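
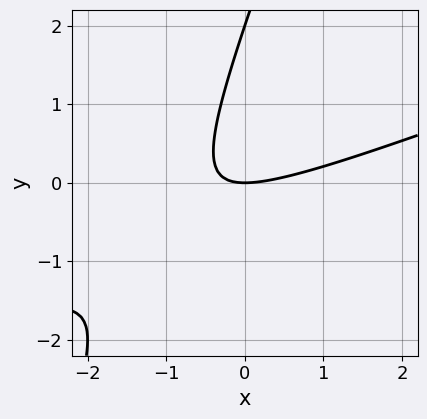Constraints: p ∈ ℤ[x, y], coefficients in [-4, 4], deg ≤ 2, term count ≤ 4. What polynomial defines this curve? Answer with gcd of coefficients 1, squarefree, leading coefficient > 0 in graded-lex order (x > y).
x^2 - 3*x*y + y^2 - 2*y

(a) Degree: the shape is more complex than any degree-1 curve, so deg p = 2.
(b) From the visible intercepts: it crosses the x-axis at the gridline x = 0; the y-axis gridline crossings are at y ∈ {0, 2}.
(c) Fitting integer coefficients to these (and the overall shape) gives p.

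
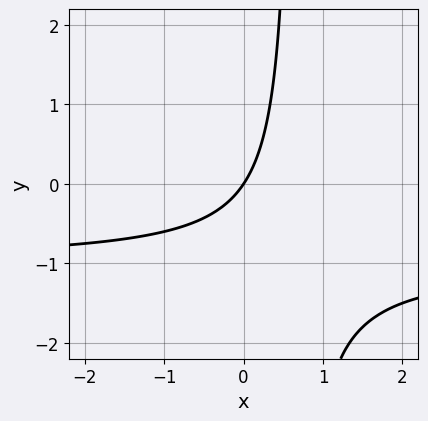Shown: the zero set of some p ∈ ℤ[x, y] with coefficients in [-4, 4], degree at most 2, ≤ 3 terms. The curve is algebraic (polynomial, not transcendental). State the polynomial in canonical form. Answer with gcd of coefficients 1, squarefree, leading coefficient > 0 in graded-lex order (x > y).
The degree is 2 — the shape is more complex than any degree-1 curve.
Reading off the gridlines: one x-axis crossing is at x = 0; it meets the y-axis at y = 0 (among the integer gridlines).
Solving for integer coefficients yields p as stated.

3*x*y + 3*x - 2*y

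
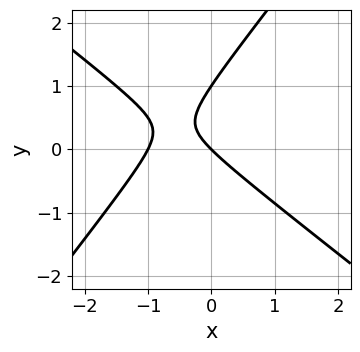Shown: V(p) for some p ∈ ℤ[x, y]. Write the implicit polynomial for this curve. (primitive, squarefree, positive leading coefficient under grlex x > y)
2*x^2 + x*y - 2*y^2 + 2*x + 2*y

(a) The degree is 2 — no degree-1 curve has this shape.
(b) From the visible intercepts: among the integer gridlines, it crosses the y-axis at y ∈ {0, 1}; the x-axis gridline crossings are at x ∈ {-1, 0}.
(c) These observations pin down the coefficients.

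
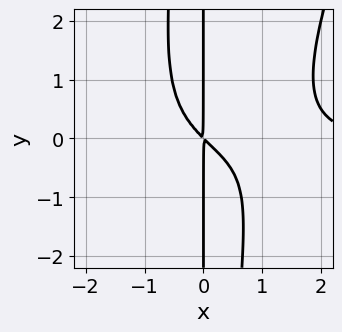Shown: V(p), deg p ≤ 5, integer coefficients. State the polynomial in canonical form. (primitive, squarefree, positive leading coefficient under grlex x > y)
2*x^3*y - x^2*y^2 + x^3 - 3*x^2 - 3*x*y

(a) The degree is 4 — a generic line meets the curve in up to 4 points.
(b) Observable constraints: every point of the y-axis in the box is on the curve.
(c) Fitting integer coefficients to these (and the overall shape) gives p.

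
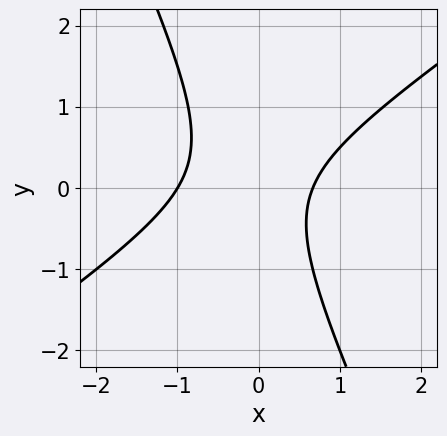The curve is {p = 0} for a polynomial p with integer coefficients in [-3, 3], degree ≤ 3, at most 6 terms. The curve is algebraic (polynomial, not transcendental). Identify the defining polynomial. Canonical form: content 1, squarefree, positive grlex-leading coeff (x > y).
(a) deg p = 2. A generic line meets the curve in up to 2 points.
(b) From the axis intercepts and sections: no y-intercept at any integer in the box; it crosses the x-axis at the gridline x = -1.
(c) Solving for integer coefficients yields p as stated.

3*x^2 - 3*x*y - 2*y^2 + x - 2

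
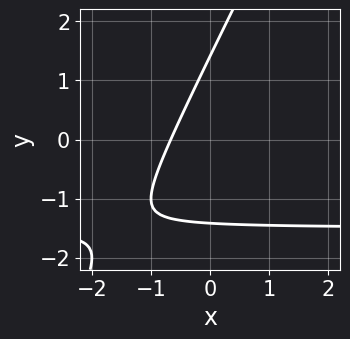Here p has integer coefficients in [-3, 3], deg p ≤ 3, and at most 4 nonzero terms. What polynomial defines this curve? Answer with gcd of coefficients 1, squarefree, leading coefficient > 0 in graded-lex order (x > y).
(a) The degree is 2 — no degree-1 curve has this shape.
(b) Putting this together gives p.

2*x*y - y^2 + 3*x + 2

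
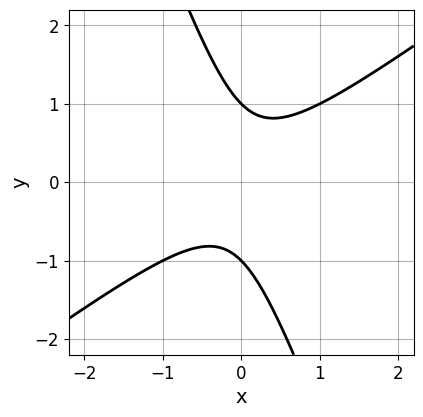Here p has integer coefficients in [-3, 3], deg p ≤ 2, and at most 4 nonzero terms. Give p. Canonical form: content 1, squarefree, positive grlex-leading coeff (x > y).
2*x^2 - 2*x*y - y^2 + 1

deg p = 2. The shape is more complex than any degree-1 curve.
Against the integer gridlines: the curve avoids every integer x-axis point in the box; the y-axis gridline crossings are at y ∈ {-1, 1}.
These observations pin down the coefficients.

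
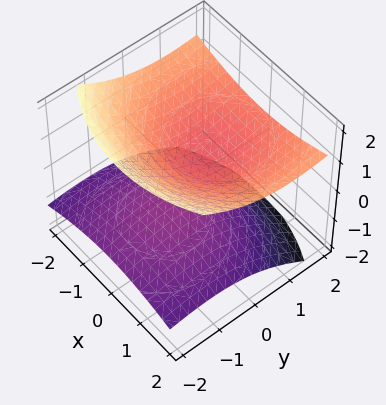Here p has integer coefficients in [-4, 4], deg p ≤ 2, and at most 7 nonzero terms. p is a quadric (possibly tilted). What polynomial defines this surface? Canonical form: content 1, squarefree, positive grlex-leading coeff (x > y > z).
There are 2 components. They look like related sheets of one shape, so recover p as a whole.
Degree: no degree-1 surface has this shape, so deg p = 2.
Checking where it meets the axes: the surface avoids every integer x-axis point in the box; it misses every integer gridline on the y-axis.
Putting this together gives p.

x^2 + y^2 - 2*y*z - 3*z^2 + 1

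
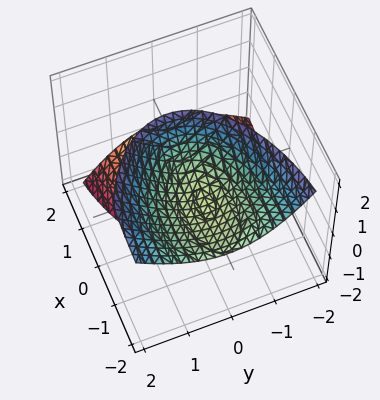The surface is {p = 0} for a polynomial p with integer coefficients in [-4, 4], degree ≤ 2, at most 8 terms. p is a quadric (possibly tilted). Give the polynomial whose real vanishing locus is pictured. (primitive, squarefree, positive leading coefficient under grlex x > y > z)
x^2 + 3*x*z + 3*y^2 - y*z - z^2 + 1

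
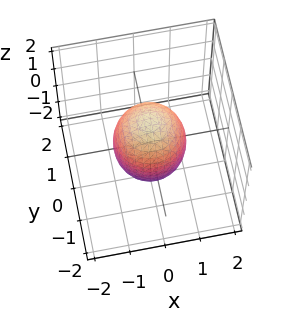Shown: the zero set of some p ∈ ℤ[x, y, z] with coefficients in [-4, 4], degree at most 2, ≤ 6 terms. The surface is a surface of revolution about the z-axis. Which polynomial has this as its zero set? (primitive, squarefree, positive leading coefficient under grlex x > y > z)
First, degree: the shape is more complex than any degree-1 surface, so deg p = 2.
Next, symmetries: rotational symmetry about the z-axis ⇒ p depends on x, y only through x² + y².
Next, reading off the gridlines: among the integer gridlines, it crosses the y-axis at y ∈ {-1, 1}; a circular section at z = 1 has radius between 0 and 1; the x-axis gridline crossings are at x ∈ {-1, 1}.
Finally, solving for integer coefficients yields p as stated.

2*x^2 + 2*y^2 + z^2 - 2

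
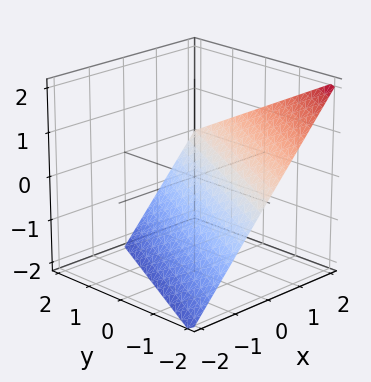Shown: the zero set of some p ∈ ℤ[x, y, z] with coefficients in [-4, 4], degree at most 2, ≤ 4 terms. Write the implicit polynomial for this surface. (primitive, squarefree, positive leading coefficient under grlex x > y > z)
deg p = 1. The surface is flat (a plane).
Observable constraints: it crosses the z-axis at the gridline z = -1; it meets the x-axis at x = 1 (among the integer gridlines); it crosses the y-axis at the gridline y = -2.
These observations pin down the coefficients.

2*x - y - 2*z - 2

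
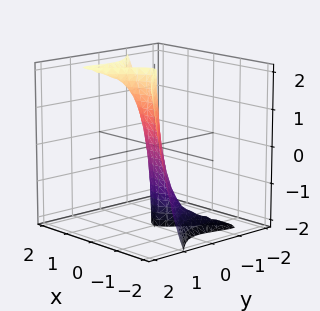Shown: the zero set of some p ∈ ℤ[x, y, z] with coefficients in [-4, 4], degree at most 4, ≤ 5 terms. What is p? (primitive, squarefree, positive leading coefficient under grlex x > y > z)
3*x^3 - 2*x^2*z - 3*x*y^2 + 2*y^3 + 2*y

(a) The degree is 3 — a generic line meets the surface in up to 3 points.
(b) From the visible intercepts: one x-axis crossing is at x = 0; the visible z-axis segment lies entirely on the surface; it crosses the y-axis at the gridline y = 0.
(c) The integer polynomial consistent with all of this is the stated p.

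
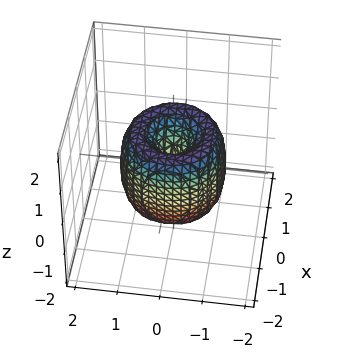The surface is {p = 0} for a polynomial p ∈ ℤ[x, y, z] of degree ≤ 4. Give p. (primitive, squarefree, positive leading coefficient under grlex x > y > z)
2*x^4 + 4*x^2*y^2 + 2*y^4 - 3*x^2 - 3*y^2 + z^2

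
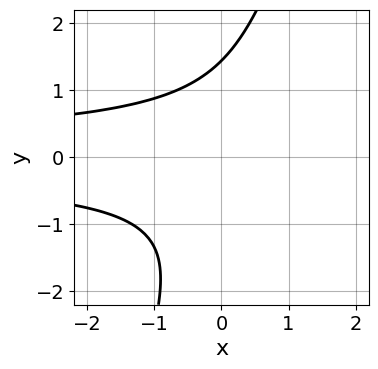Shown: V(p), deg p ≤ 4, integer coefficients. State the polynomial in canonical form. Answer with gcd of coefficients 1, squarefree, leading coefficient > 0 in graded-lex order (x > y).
3*x*y^2 - y^3 + 3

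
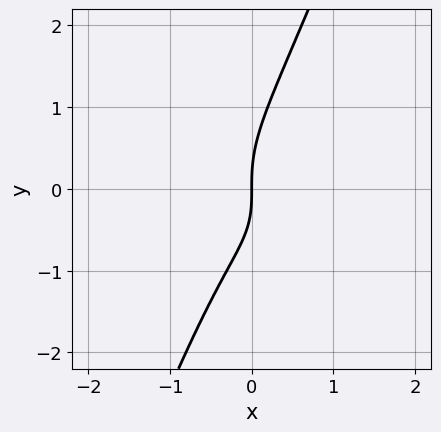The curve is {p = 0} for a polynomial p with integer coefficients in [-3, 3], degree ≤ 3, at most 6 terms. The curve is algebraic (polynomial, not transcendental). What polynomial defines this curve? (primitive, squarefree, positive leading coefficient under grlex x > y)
3*x^3 + 2*x*y^2 - y^3 + x*y + 2*x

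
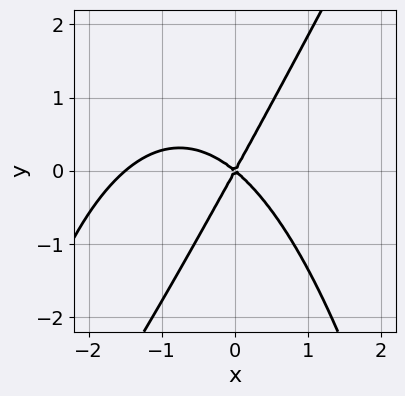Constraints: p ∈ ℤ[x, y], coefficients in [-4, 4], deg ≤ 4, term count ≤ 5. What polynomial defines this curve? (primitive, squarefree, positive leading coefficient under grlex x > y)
2*x^3 - x^2*y + 3*x^2 + 2*x*y - 2*y^2

First, degree: no degree-2 curve has this shape, so deg p = 3.
Next, observable constraints: it meets the x-axis at x = 0 (among the integer gridlines); one y-axis crossing is at y = 0.
Finally, solving for integer coefficients yields p as stated.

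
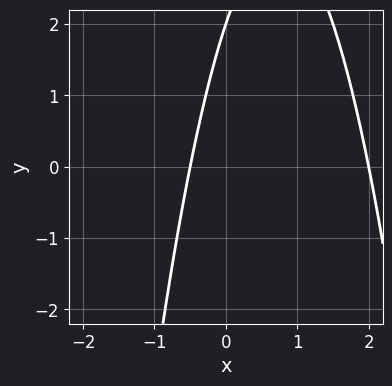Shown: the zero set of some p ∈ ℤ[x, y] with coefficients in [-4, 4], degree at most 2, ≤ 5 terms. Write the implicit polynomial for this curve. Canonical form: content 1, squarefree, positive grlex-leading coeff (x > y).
2*x^2 - 3*x + y - 2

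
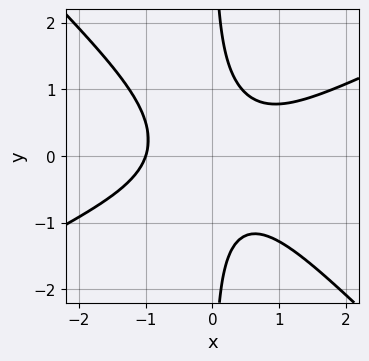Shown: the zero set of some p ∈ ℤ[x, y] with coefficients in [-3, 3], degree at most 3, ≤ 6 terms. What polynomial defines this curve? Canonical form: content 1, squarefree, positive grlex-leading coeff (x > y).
x^3 - x^2*y - 2*x*y^2 + 1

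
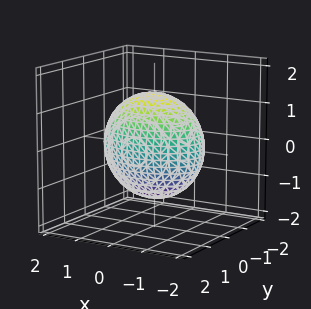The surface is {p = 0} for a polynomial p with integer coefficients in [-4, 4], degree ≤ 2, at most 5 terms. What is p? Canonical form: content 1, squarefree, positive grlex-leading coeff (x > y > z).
1. deg p = 2. Bounded and convex; a quadric.
2. Symmetries: the y ↦ −y reflection is a symmetry, so y appears only in even powers; the z ↦ −z reflection is a symmetry, so z appears only in even powers; it's symmetric under x → −x, forcing even powers of x.
3. Reading off the gridlines: among the integer gridlines, it crosses the y-axis at y ∈ {-1, 1}.
4. These observations pin down the coefficients.

x^2 + 2*y^2 + z^2 - 2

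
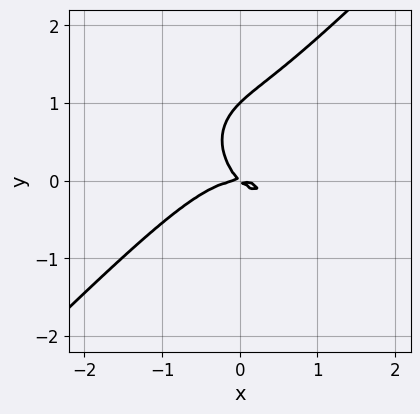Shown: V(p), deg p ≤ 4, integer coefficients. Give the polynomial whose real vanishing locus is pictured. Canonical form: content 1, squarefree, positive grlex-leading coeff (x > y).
x^3 - y^3 + x*y + y^2

(a) Degree: a generic line meets the curve in up to 3 points, so deg p = 3.
(b) Against the integer gridlines: among the integer gridlines, it crosses the y-axis at y ∈ {0, 1}; it meets the x-axis at x = 0 (among the integer gridlines).
(c) Assembling these constraints gives the stated polynomial.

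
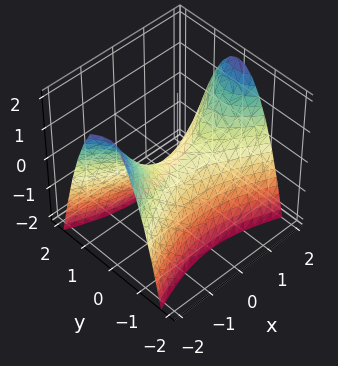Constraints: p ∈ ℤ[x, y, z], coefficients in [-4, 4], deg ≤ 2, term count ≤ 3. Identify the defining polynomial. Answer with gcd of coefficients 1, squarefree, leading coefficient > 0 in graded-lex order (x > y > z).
x^2 - 3*y^2 - 2*z

deg p = 2.
Symmetries: it's symmetric under y → −y, forcing even powers of y; the x ↦ −x reflection is a symmetry, so x appears only in even powers.
Checking where it meets the axes: it meets the y-axis at y = 0 (among the integer gridlines); it meets the z-axis at z = 0 (among the integer gridlines).
Assembling these constraints gives the stated polynomial.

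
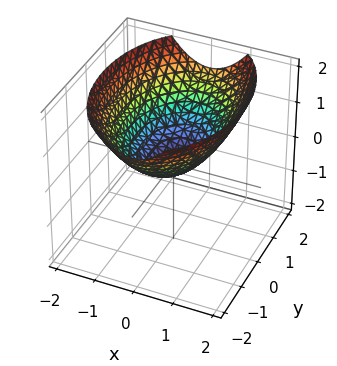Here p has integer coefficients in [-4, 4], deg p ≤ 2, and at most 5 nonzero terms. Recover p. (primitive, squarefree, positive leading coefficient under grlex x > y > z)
(a) The degree is 2 — a single bowl opening along one axis; a quadric.
(b) Symmetries: the x ↦ −x reflection is a symmetry, so x appears only in even powers; it's symmetric under y → −y, forcing even powers of y.
(c) From the visible intercepts: it crosses the x-axis at the gridline x = 0; one z-axis crossing is at z = 0; one y-axis crossing is at y = 0.
(d) Putting this together gives p.

2*x^2 + y^2 - 3*z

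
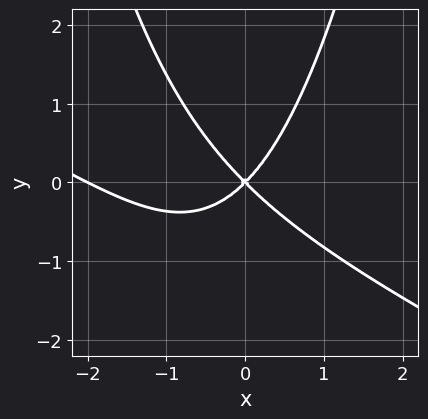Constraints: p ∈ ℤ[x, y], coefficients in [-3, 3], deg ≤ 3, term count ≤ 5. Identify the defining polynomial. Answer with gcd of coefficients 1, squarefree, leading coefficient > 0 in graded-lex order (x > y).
x^3 + 2*x^2*y + 2*x^2 - 2*y^2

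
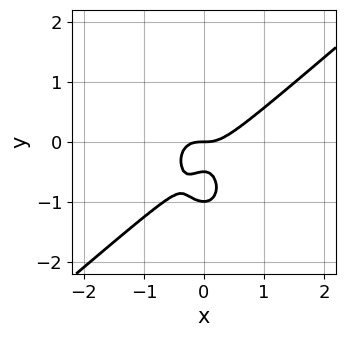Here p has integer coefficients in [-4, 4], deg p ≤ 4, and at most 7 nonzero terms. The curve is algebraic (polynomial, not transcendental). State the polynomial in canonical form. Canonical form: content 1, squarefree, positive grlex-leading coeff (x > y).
1. deg p = 3. The shape is more complex than any degree-2 curve.
2. Against the integer gridlines: it meets the x-axis at x = 0 (among the integer gridlines); the y-axis gridline crossings are at y ∈ {-1, 0}.
3. Matching integer coefficients to the picture gives p.

3*x^3 - 2*x^2*y - 2*y^3 - 3*y^2 - y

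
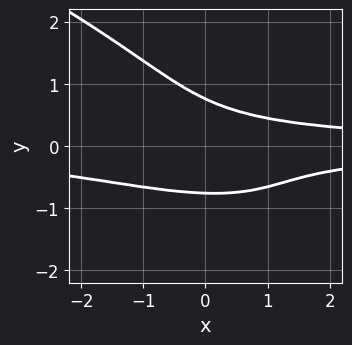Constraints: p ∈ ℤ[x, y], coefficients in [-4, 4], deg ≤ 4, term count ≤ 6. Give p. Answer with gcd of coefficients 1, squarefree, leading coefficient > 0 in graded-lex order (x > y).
First, degree: no degree-3 curve has this shape, so deg p = 4.
Next, from the visible intercepts: it misses every integer gridline on the x-axis.
Finally, assembling these constraints gives the stated polynomial.

x^2*y^2 + 3*x*y^3 + 3*y^4 + 2*x*y^2 - 1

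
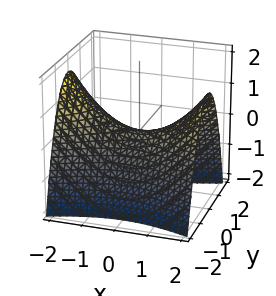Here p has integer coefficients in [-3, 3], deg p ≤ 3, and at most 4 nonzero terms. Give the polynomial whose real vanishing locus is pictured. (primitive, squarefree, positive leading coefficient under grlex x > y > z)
x^2 - 3*y^2 - 3*z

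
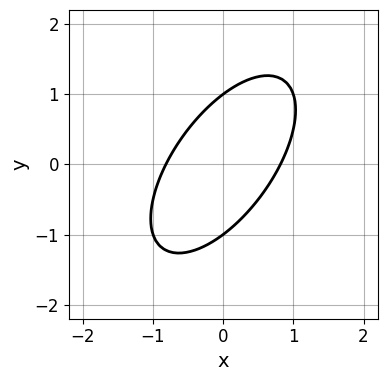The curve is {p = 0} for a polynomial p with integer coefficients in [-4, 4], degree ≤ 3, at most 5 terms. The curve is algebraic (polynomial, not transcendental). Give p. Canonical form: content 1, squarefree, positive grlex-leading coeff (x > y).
(a) Degree: no degree-1 curve has this shape, so deg p = 2.
(b) Against the integer gridlines: the y-axis gridline crossings are at y ∈ {-1, 1}.
(c) The integer polynomial consistent with all of this is the stated p.

3*x^2 - 3*x*y + 2*y^2 - 2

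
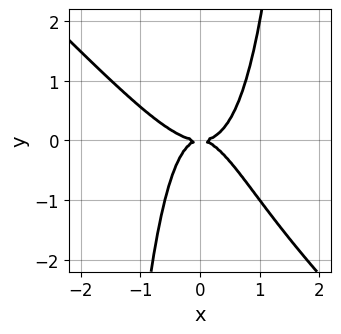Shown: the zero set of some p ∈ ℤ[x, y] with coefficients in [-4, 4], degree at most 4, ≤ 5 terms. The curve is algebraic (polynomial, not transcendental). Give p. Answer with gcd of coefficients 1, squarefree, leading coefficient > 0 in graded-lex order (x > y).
First, the degree is 4 — the shape is more complex than any degree-3 curve.
Next, observable constraints: one y-axis crossing is at y = 0; one x-axis crossing is at x = 0.
Finally, matching integer coefficients to the picture gives p.

2*x^4 + 2*x^3*y - x^2*y - y^2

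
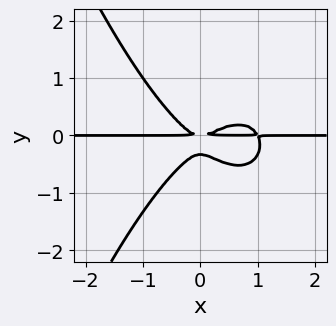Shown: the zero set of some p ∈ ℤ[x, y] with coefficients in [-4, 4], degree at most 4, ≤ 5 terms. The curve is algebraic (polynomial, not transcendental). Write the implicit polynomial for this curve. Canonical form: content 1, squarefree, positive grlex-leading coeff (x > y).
(a) deg p = 4. A generic line meets the curve in up to 4 points.
(b) Reading off the gridlines: the visible x-axis segment lies entirely on the curve.
(c) Putting this together gives p.

2*x^3*y - 2*x^2*y + 3*y^3 + y^2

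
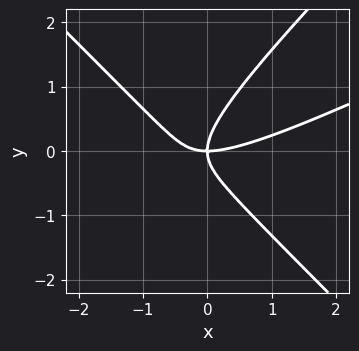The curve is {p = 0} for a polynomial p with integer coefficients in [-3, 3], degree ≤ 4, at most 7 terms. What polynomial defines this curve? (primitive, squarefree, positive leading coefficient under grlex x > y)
First, deg p = 3. The shape is more complex than any degree-2 curve.
Next, reading off the gridlines: one x-axis crossing is at x = 0; it crosses the y-axis at the gridline y = 0.
Finally, assembling these constraints gives the stated polynomial.

x^3 - 2*x^2*y - x*y^2 + 2*y^3 - 2*x*y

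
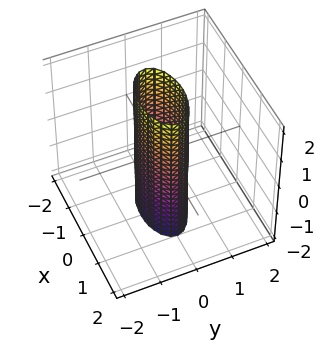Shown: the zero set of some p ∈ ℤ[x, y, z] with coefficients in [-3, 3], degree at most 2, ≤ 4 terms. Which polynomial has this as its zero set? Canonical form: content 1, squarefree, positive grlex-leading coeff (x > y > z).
(a) deg p = 2.
(b) Symmetries: mirror symmetry y ↦ −y ⇒ only even powers of y; the z ↦ −z reflection is a symmetry, so z appears only in even powers; mirror symmetry x ↦ −x ⇒ only even powers of x.
(c) Against the integer gridlines: the x-axis gridline crossings are at x ∈ {-1, 1}; no z-intercept at any integer in the box.
(d) Together with the visible shape, these determine p as stated.

x^2 + 3*y^2 - 1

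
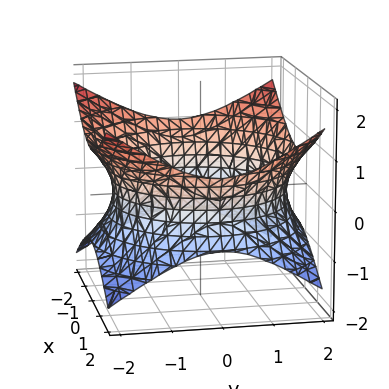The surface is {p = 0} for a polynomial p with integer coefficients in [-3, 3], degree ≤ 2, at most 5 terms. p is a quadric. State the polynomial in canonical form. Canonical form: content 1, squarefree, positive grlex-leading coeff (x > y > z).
x^2 + y^2 - 2*z^2 - 3

First, deg p = 2. An hourglass — one-sheet hyperboloid; a quadric.
Next, symmetries: rotational symmetry about the z-axis ⇒ p depends on x, y only through x² + y²; the z ↦ −z reflection is a symmetry, so z appears only in even powers.
Then, reading off the gridlines: it misses every integer gridline on the z-axis; a circular section at z = 0 has radius between 1 and 2.
Finally, matching integer coefficients to the picture gives p.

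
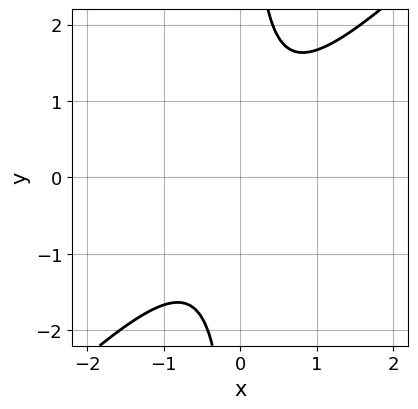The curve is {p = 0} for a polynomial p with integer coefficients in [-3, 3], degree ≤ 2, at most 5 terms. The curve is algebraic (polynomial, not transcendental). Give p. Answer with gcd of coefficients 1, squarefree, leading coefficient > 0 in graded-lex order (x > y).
1. deg p = 2. A generic line meets the curve in up to 2 points.
2. Against the integer gridlines: the curve avoids every integer y-axis point in the box; it misses every integer gridline on the x-axis.
3. Matching integer coefficients to the picture gives p.

3*x^2 - 3*x*y + 2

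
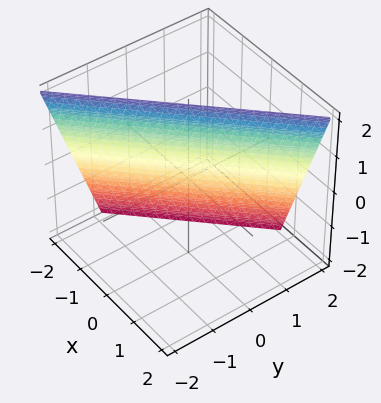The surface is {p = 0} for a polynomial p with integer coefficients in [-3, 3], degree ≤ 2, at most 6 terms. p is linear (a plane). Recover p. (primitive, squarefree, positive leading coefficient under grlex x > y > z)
3*x - 3*y - z + 2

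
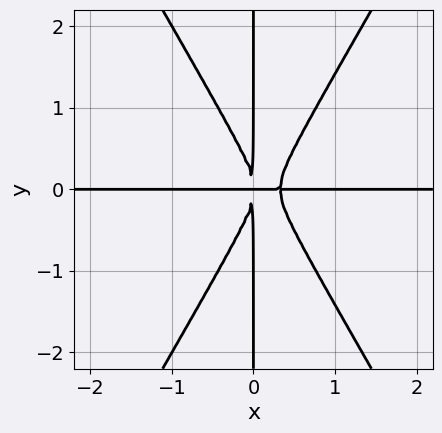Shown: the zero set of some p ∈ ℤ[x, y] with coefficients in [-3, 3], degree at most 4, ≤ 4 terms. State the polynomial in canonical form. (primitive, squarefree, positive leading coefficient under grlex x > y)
(a) Degree: the shape is more complex than any degree-3 curve, so deg p = 4.
(b) From the axis intercepts and sections: every point of the y-axis in the box is on the curve; the visible x-axis segment lies entirely on the curve.
(c) These observations pin down the coefficients.

3*x^3*y - x*y^3 - x^2*y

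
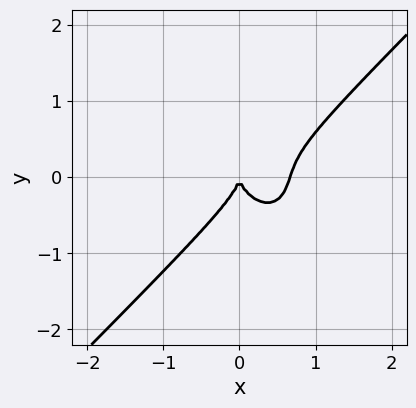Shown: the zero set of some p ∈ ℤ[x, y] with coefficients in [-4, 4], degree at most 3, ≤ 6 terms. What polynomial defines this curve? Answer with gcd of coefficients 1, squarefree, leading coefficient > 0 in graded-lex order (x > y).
3*x^3 - x^2*y - 2*y^3 - 2*x^2

First, the degree is 3 — no degree-2 curve has this shape.
Then, reading off the gridlines: it crosses the x-axis at the gridline x = 0; it meets the y-axis at y = 0 (among the integer gridlines).
Finally, matching integer coefficients to the picture gives p.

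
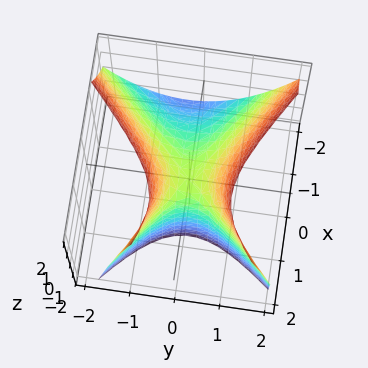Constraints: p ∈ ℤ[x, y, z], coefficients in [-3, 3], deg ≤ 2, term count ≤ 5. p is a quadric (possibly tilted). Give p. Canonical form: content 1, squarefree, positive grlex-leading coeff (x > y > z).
2*x^2 + x*y - 2*x*z - 3*y^2 + 2*z

First, degree: the shape is more complex than any degree-1 surface, so deg p = 2.
Next, reading off the gridlines: it meets the z-axis at z = 0 (among the integer gridlines); it meets the x-axis at x = 0 (among the integer gridlines); it meets the y-axis at y = 0 (among the integer gridlines).
Finally, solving for integer coefficients yields p as stated.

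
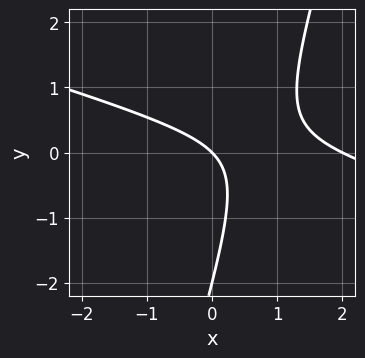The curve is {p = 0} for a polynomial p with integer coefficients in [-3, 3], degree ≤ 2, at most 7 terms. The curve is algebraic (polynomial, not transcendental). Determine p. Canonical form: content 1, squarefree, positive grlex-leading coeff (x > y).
deg p = 2. No degree-1 curve has this shape.
From the visible intercepts: among the integer gridlines, it crosses the y-axis at y ∈ {-2, 0}; among the integer gridlines, it crosses the x-axis at x ∈ {0, 2}.
Fitting integer coefficients to these (and the overall shape) gives p.

x^2 + 3*x*y - y^2 - 2*x - 2*y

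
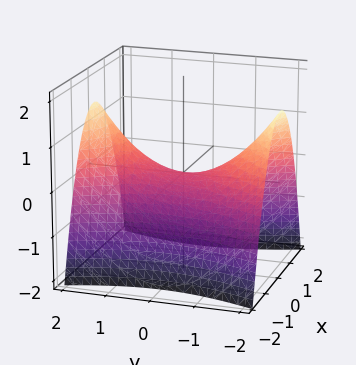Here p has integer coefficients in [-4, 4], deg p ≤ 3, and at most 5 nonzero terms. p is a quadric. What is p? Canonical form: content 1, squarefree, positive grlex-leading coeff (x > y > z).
3*x^2 - y^2 + 3*z

First, degree: a saddle surface; a quadric, so deg p = 2.
Next, symmetries: it's symmetric under x → −x, forcing even powers of x; mirror symmetry y ↦ −y ⇒ only even powers of y.
Next, reading off the gridlines: one x-axis crossing is at x = 0; it meets the y-axis at y = 0 (among the integer gridlines); one z-axis crossing is at z = 0.
Finally, the integer polynomial consistent with all of this is the stated p.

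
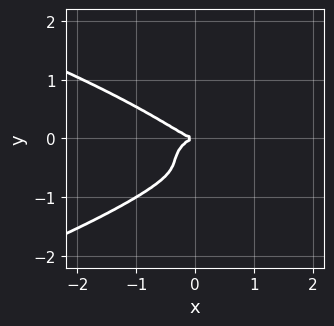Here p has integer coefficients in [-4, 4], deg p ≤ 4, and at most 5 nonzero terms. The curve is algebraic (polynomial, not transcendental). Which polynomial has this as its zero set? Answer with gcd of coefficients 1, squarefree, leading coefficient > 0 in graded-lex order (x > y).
3*y^4 + x^3 + 3*y^3 + y^2

(a) Degree: no degree-3 curve has this shape, so deg p = 4.
(b) Reading off the gridlines: one y-axis crossing is at y = 0; one x-axis crossing is at x = 0.
(c) Solving for integer coefficients yields p as stated.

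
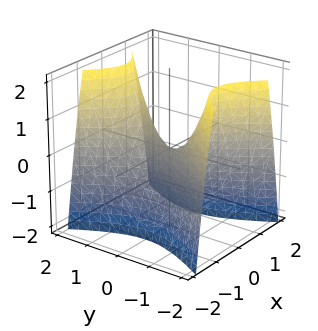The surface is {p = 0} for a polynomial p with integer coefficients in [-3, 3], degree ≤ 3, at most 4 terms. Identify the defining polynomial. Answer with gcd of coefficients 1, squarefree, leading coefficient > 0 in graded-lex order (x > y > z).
2*x^2 - y^2 + z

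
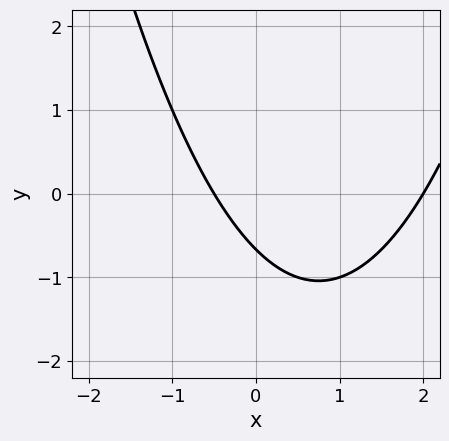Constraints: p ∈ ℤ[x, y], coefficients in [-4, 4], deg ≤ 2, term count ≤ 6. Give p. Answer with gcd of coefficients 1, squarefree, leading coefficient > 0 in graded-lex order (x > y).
1. deg p = 2.
2. From the visible intercepts: it meets the x-axis at x = 2 (among the integer gridlines).
3. Matching integer coefficients to the picture gives p.

2*x^2 - 3*x - 3*y - 2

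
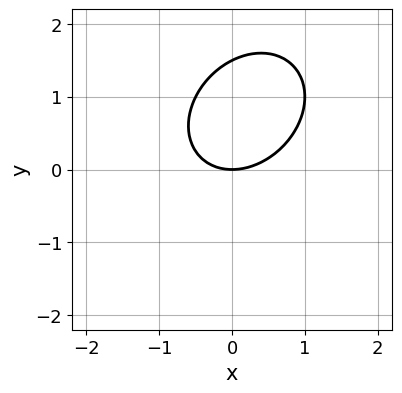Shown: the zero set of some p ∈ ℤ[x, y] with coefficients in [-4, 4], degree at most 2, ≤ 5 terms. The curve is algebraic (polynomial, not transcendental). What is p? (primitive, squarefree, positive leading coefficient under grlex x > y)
1. Degree: the shape is more complex than any degree-1 curve, so deg p = 2.
2. Reading off the gridlines: it meets the x-axis at x = 0 (among the integer gridlines); one y-axis crossing is at y = 0.
3. Putting this together gives p.

2*x^2 - x*y + 2*y^2 - 3*y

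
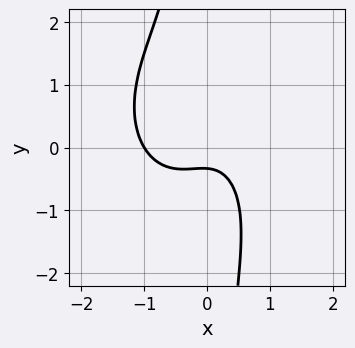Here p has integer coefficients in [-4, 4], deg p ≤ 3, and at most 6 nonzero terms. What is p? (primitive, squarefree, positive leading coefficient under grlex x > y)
3*x^3 + 2*x*y^2 + 2*x^2 + 3*y + 1

The degree is 3 — a generic line meets the curve in up to 3 points.
Checking where it meets the axes: it crosses the x-axis at the gridline x = -1.
Matching integer coefficients to the picture gives p.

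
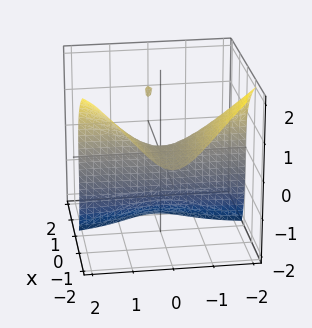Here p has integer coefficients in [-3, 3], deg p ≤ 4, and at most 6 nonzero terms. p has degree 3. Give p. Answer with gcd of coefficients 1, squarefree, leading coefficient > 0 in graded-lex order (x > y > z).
3*x*y^2 + z^3 - 2*x*z + z^2 + x

Degree: a generic line meets the surface in up to 3 points, so deg p = 3.
From the axis intercepts and sections: it meets the x-axis at x = 0 (among the integer gridlines); among the integer gridlines, it crosses the z-axis at z ∈ {-1, 0}; every point of the y-axis in the box is on the surface.
Assembling these constraints gives the stated polynomial.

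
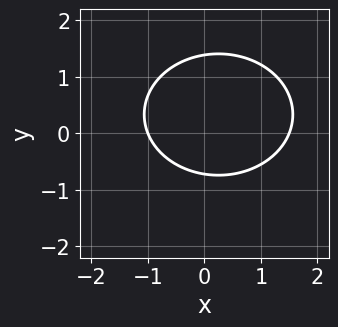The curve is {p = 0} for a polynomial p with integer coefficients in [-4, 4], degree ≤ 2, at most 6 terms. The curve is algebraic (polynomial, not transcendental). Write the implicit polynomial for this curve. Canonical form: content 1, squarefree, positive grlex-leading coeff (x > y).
2*x^2 + 3*y^2 - x - 2*y - 3

1. deg p = 2. A generic line meets the curve in up to 2 points.
2. Reading off the gridlines: it crosses the x-axis at the gridline x = -1.
3. These observations pin down the coefficients.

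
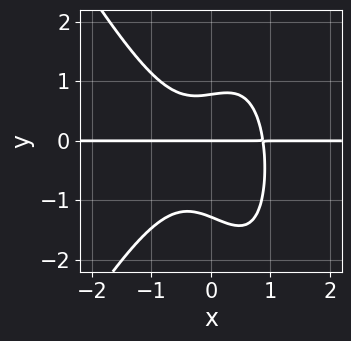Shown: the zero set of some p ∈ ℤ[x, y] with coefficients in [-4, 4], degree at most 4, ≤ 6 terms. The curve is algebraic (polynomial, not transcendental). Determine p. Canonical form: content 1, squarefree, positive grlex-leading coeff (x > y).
1. Degree: a generic line meets the curve in up to 4 points, so deg p = 4.
2. Observable constraints: it crosses the y-axis at the gridline y = 0; the visible x-axis segment lies entirely on the curve.
3. Assembling these constraints gives the stated polynomial.

3*x^3*y - x*y^3 + 2*y^3 + y^2 - 2*y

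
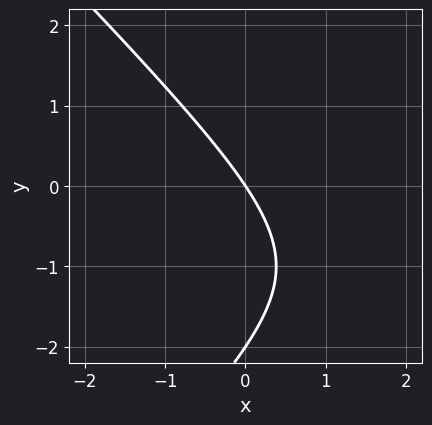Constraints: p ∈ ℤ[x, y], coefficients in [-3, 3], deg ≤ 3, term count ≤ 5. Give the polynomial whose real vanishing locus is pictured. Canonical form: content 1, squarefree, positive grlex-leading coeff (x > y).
First, deg p = 2. A generic line meets the curve in up to 2 points.
Next, from the visible intercepts: it crosses the x-axis at the gridline x = 0; among the integer gridlines, it crosses the y-axis at y ∈ {-2, 0}.
Finally, matching integer coefficients to the picture gives p.

x^2 - y^2 - 3*x - 2*y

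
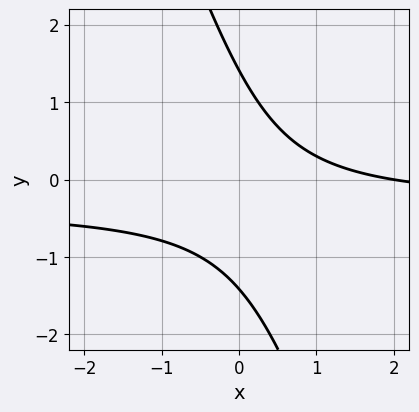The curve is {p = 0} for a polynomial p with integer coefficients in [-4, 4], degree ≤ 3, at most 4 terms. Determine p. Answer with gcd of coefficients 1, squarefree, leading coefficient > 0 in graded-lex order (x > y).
3*x*y + y^2 + x - 2

1. Degree: a generic line meets the curve in up to 2 points, so deg p = 2.
2. Reading off the gridlines: it meets the x-axis at x = 2 (among the integer gridlines).
3. The integer polynomial consistent with all of this is the stated p.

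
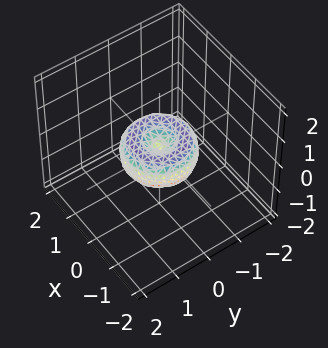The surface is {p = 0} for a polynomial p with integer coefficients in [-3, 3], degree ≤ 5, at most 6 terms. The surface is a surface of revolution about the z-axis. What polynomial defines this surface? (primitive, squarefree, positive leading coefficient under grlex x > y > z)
First, deg p = 4. No degree-3 surface has this shape.
Next, symmetry: the surface is invariant under rotation about z: p = q(x² + y², z).
Next, observable constraints: among the integer gridlines, it crosses the y-axis at y ∈ {-1, 0, 1}; a circular section at z = 0 has radius exactly 1.
Finally, together with the visible shape, these determine p as stated. Check: (-1, 0, 0) on the x-axis lies on the surface, and p(-1, 0, 0) = 0. ✓

x^4 + 2*x^2*y^2 + y^4 - x^2 - y^2 + z^2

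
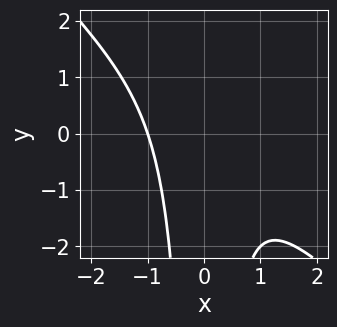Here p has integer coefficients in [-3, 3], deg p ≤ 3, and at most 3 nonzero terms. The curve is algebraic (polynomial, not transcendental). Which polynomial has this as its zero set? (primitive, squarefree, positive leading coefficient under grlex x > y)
Degree: no degree-2 curve has this shape, so deg p = 3.
Reading off the gridlines: no y-intercept at any integer in the box; one x-axis crossing is at x = -1.
Solving for integer coefficients yields p as stated.

x^3 + x^2*y + 1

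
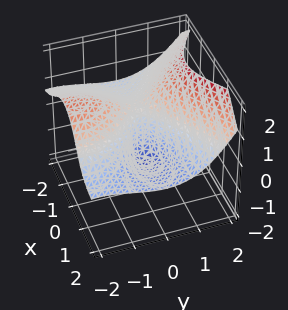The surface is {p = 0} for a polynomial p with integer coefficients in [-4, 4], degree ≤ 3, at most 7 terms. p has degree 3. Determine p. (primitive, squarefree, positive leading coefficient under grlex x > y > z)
3*x^2*z - y^3 + z^3 - 3*y^2 + 2*x

(a) deg p = 3.
(b) From the visible intercepts: it crosses the z-axis at the gridline z = 0; it meets the y-axis at y = 0 (among the integer gridlines); one x-axis crossing is at x = 0.
(c) Fitting integer coefficients to these (and the overall shape) gives p.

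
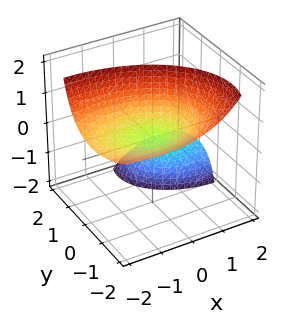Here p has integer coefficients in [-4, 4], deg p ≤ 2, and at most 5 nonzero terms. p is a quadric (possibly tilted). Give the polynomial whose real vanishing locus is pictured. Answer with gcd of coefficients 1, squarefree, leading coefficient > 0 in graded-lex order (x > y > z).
1. The picture has 2 separate pieces. They look like related sheets of one shape, so recover p as a whole.
2. Degree: no degree-1 surface has this shape, so deg p = 2.
3. Checking where it meets the axes: it crosses the y-axis at the gridline y = 0; it crosses the x-axis at the gridline x = 0.
4. Putting this together gives p.

x^2 + 2*x*z + 2*y^2 + 3*y*z - 2*z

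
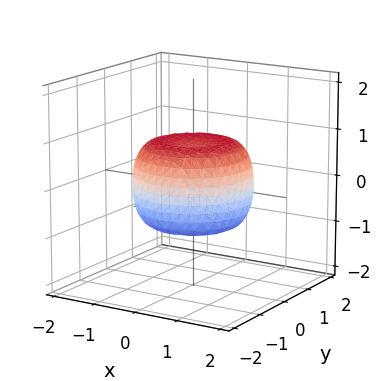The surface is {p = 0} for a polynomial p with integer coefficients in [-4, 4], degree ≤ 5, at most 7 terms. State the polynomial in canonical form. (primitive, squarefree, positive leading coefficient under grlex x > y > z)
First, deg p = 4. A generic line meets the surface in up to 4 points.
Then, symmetries: the z-axis is an axis of rotation, so x and y enter only as x² + y².
Next, against the integer gridlines: a circular section at z = 0 has radius between 1 and 2.
Finally, putting this together gives p.

2*x^4 + 4*x^2*y^2 + 2*y^4 - 2*x^2 - 2*y^2 + 3*z^2 - 2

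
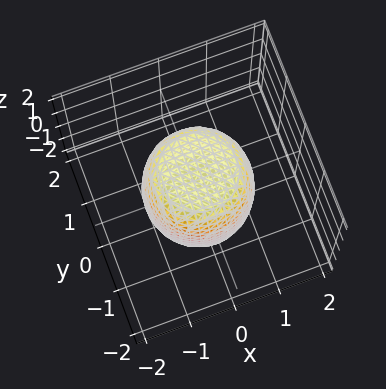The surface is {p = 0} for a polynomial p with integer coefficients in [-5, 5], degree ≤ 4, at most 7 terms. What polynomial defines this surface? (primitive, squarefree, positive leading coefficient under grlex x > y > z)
2*x^4 + 4*x^2*y^2 + 2*y^4 - x^2 - y^2 + z^2 - 2

(a) deg p = 4.
(b) Symmetries: the surface is invariant under rotation about z: p = q(x² + y², z).
(c) From the axis intercepts and sections: a circular section at z = 1 has radius exactly 1.
(d) The integer polynomial consistent with all of this is the stated p.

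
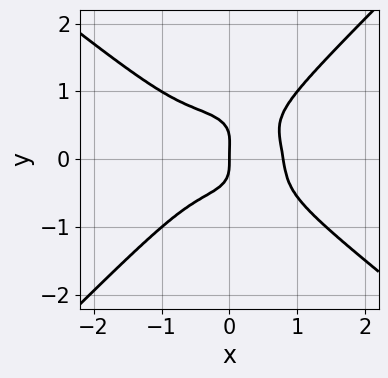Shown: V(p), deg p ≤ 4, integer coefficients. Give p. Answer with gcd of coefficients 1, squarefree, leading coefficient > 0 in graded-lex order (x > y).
1. Degree: the shape is more complex than any degree-3 curve, so deg p = 4.
2. From the visible intercepts: it meets the y-axis at y = 0 (among the integer gridlines); one x-axis crossing is at x = 0.
3. Putting this together gives p.

2*x^4 + x^3*y - 3*y^4 + y^3 - x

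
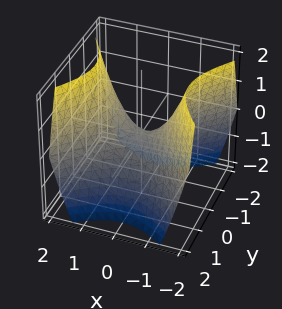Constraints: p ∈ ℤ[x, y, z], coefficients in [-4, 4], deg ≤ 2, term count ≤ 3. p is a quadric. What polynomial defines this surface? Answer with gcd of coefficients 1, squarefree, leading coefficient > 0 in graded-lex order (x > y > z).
x^2 - y^2 - z

Degree: a hyperbolic paraboloid; a quadric, so deg p = 2.
Symmetries: mirror symmetry x ↦ −x ⇒ only even powers of x; the y ↦ −y reflection is a symmetry, so y appears only in even powers.
Checking where it meets the axes: one x-axis crossing is at x = 0; it crosses the y-axis at the gridline y = 0; one z-axis crossing is at z = 0.
Matching integer coefficients to the picture gives p.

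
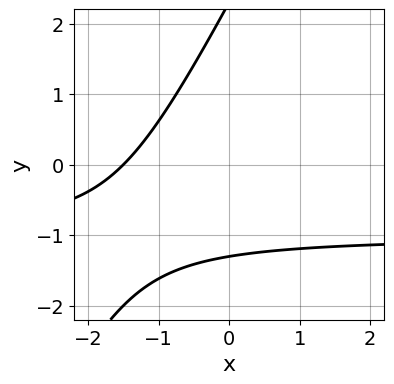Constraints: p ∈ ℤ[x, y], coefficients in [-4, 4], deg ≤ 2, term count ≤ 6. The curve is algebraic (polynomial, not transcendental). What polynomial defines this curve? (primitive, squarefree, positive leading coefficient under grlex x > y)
2*x*y - y^2 + 2*x + y + 3

(a) deg p = 2.
(b) Solving for integer coefficients yields p as stated.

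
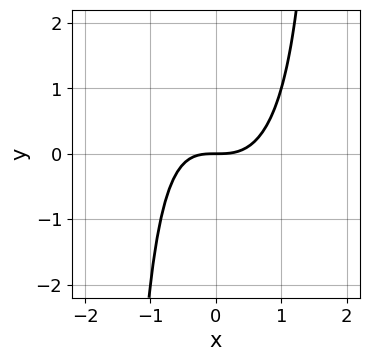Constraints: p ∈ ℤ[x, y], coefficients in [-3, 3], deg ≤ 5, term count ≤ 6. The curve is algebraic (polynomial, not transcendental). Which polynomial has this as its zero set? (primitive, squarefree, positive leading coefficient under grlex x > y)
x^4 - 3*x^3 - x^2*y + 3*y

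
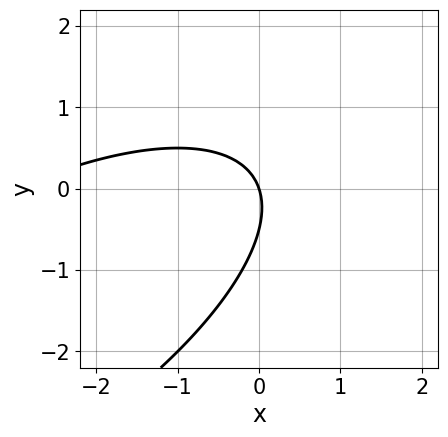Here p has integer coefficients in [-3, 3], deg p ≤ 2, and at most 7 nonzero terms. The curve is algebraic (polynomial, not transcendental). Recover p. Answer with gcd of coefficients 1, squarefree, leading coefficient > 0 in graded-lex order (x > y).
x^2 - 2*x*y + 2*y^2 + 3*x + y

1. deg p = 2.
2. Reading off the gridlines: it crosses the y-axis at the gridline y = 0; one x-axis crossing is at x = 0.
3. Matching integer coefficients to the picture gives p.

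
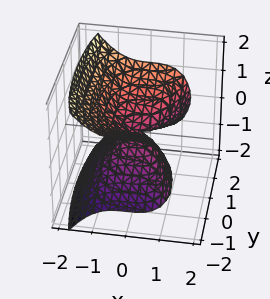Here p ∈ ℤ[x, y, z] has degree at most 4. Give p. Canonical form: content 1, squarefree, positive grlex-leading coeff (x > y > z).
deg p = 3.
Against the integer gridlines: one z-axis crossing is at z = 0; it meets the x-axis at x = 0 (among the integer gridlines); it meets the y-axis at y = 0 (among the integer gridlines).
Matching integer coefficients to the picture gives p.

2*x^3 - y^2 + 3*z^2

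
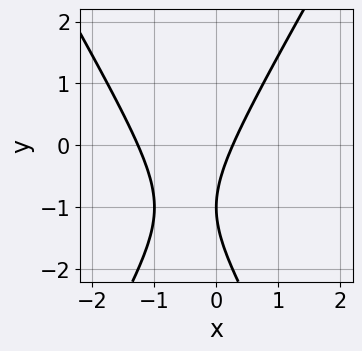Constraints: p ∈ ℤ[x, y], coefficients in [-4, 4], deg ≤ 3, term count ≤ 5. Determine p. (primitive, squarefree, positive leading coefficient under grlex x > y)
3*x^2 - y^2 + 3*x - 2*y - 1

1. deg p = 2. No degree-1 curve has this shape.
2. Reading off the gridlines: it crosses the y-axis at the gridline y = -1.
3. Putting this together gives p.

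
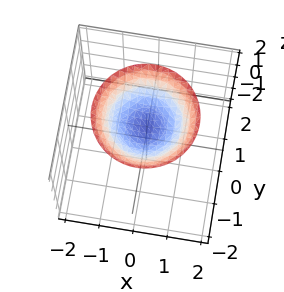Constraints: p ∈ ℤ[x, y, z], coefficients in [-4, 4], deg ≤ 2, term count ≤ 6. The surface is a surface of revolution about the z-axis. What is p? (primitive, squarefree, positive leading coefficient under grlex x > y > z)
1. The degree is 2 — no degree-1 surface has this shape.
2. By symmetry, the z-axis is an axis of rotation, so x and y enter only as x² + y².
3. From the axis intercepts and sections: a circular section at z = 2 has radius between 1 and 2; the surface avoids every integer y-axis point in the box.
4. The integer polynomial consistent with all of this is the stated p. Check: (0, 0, 1) on the z-axis lies on the surface, and p(0, 0, 1) = 0. ✓

x^2 + y^2 - 2*z + 2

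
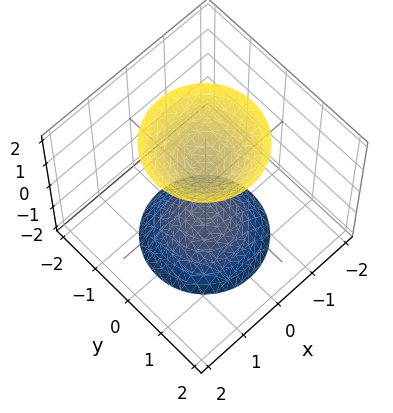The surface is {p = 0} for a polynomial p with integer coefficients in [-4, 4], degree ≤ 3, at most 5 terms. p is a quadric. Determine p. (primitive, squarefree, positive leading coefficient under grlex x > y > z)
There are 2 components. Treating them together as one polynomial.
deg p = 2. Two sheets facing apart; a quadric.
Symmetries: it's symmetric under z → −z, forcing even powers of z; every cross-section ⟂ z is a circle, so x, y appear only via x² + y².
From the axis intercepts and sections: a circular section at z = 2 has radius between 1 and 2; the surface avoids every integer y-axis point in the box; among the integer gridlines, it crosses the z-axis at z ∈ {-1, 1}; no x-intercept at any integer in the box.
Solving for integer coefficients yields p as stated.

2*x^2 + 2*y^2 - z^2 + 1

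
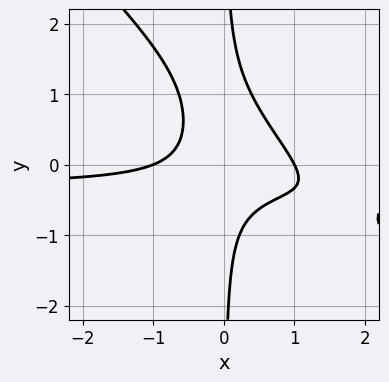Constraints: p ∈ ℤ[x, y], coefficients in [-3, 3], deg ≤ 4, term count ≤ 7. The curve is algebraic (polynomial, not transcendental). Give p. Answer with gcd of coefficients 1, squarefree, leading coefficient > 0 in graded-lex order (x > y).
3*x^2*y + 3*x*y^2 + x^2 - 2*x*y - 1

(a) The degree is 3 — no degree-2 curve has this shape.
(b) Observable constraints: it misses every integer gridline on the y-axis; among the integer gridlines, it crosses the x-axis at x ∈ {-1, 1}.
(c) Solving for integer coefficients yields p as stated.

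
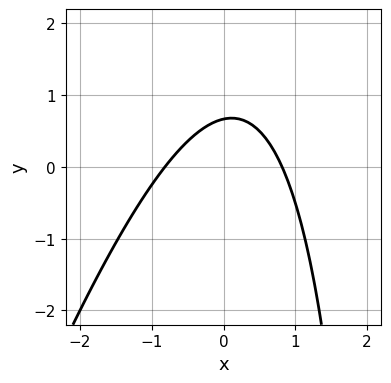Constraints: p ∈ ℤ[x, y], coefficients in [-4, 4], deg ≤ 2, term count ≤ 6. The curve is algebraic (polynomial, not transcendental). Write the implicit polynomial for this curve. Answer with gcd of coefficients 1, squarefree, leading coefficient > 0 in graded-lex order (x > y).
3*x^2 - x*y + 3*y - 2

1. The degree is 2 — a generic line meets the curve in up to 2 points.
2. Matching integer coefficients to the picture gives p.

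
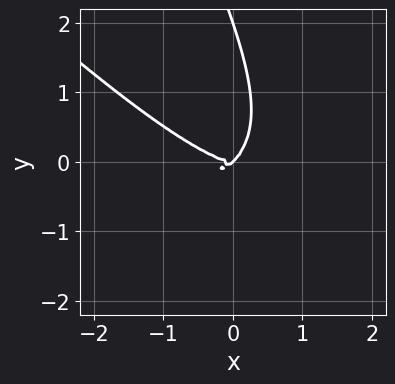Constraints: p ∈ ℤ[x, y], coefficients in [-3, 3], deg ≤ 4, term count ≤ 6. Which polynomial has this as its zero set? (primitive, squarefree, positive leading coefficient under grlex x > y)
1. Degree: no degree-3 curve has this shape, so deg p = 4.
2. From the axis intercepts and sections: the y-axis gridline crossings are at y ∈ {0, 2}; it crosses the x-axis at the gridline x = 0.
3. Together with the visible shape, these determine p as stated.

x^4 + 2*x*y^3 + y^4 + 2*x*y^2 - 2*y^3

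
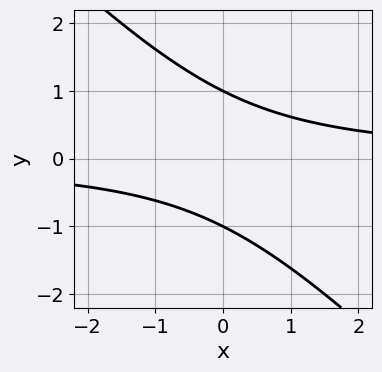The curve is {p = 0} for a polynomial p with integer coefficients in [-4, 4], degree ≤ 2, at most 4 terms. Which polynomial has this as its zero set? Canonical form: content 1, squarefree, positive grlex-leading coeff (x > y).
First, the degree is 2 — no degree-1 curve has this shape.
Then, from the visible intercepts: the y-axis gridline crossings are at y ∈ {-1, 1}; the curve avoids every integer x-axis point in the box.
Finally, fitting integer coefficients to these (and the overall shape) gives p.

x*y + y^2 - 1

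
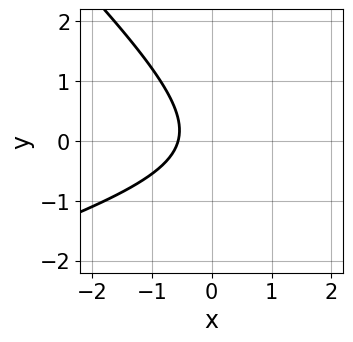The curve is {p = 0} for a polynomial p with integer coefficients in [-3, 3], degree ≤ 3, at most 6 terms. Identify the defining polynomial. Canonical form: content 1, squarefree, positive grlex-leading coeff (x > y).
x^2 - 2*x*y - 3*y^2 - 3*x - 2

1. deg p = 2. The shape is more complex than any degree-1 curve.
2. Checking where it meets the axes: the curve avoids every integer y-axis point in the box.
3. These observations pin down the coefficients.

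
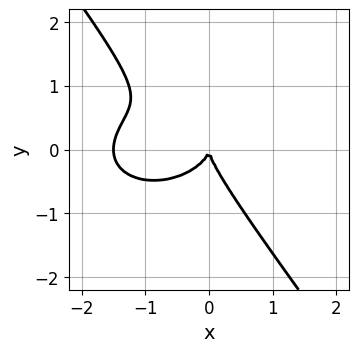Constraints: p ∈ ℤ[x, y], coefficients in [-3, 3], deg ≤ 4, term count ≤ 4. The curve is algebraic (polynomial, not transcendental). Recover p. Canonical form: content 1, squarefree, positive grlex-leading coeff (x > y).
2*x^3 + 3*x*y^2 + 3*y^3 + 3*x^2

(a) deg p = 3.
(b) Checking where it meets the axes: one x-axis crossing is at x = 0; one y-axis crossing is at y = 0.
(c) Matching integer coefficients to the picture gives p.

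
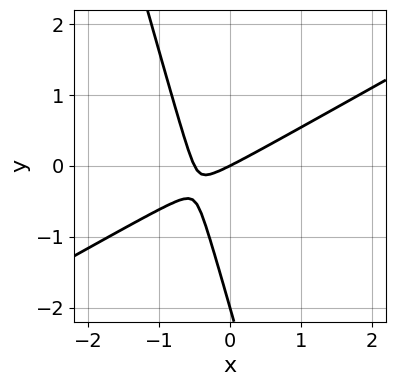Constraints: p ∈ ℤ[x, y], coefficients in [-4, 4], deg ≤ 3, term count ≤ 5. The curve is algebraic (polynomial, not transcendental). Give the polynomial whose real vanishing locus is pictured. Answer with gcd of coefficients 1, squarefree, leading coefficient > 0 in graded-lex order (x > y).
2*x^2 - 3*x*y - y^2 + x - 2*y

Degree: a generic line meets the curve in up to 2 points, so deg p = 2.
Reading off the gridlines: the y-axis gridline crossings are at y ∈ {-2, 0}; it meets the x-axis at x = 0 (among the integer gridlines).
Solving for integer coefficients yields p as stated.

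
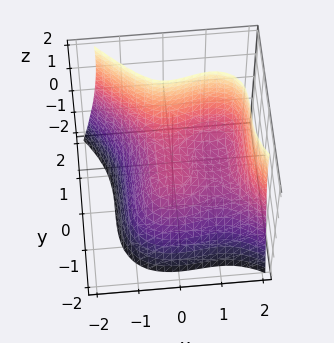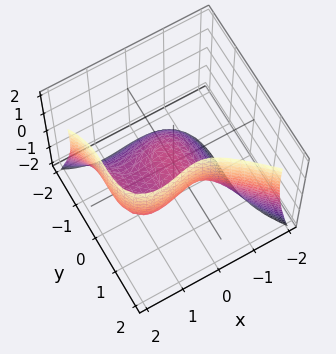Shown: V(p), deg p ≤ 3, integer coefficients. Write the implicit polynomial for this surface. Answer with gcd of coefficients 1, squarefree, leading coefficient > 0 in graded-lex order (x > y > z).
2*x^3 + 2*y^3 - 3*x^2 + z^2 - 3*z

Degree: no degree-2 surface has this shape, so deg p = 3.
Against the integer gridlines: it crosses the z-axis at the gridline z = 0; it meets the y-axis at y = 0 (among the integer gridlines).
Putting this together gives p.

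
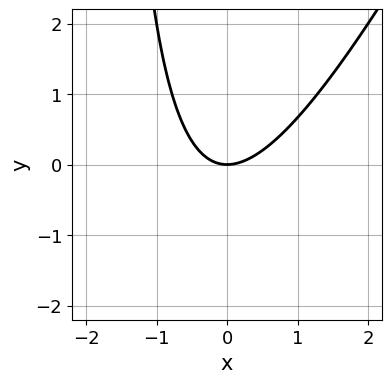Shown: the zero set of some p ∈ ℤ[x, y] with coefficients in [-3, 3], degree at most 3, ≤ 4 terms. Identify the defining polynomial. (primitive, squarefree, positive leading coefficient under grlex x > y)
1. deg p = 2.
2. From the visible intercepts: it crosses the y-axis at the gridline y = 0; it meets the x-axis at x = 0 (among the integer gridlines).
3. Together with the visible shape, these determine p as stated.

2*x^2 - x*y - 2*y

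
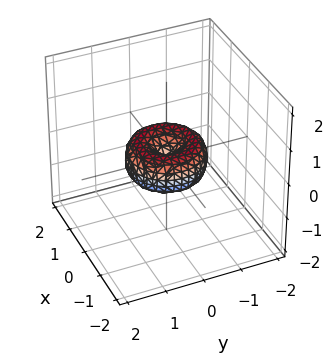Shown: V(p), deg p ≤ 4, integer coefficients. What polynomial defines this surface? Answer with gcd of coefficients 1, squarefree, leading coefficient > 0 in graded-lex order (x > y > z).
x^4 + 2*x^2*y^2 + y^4 - x^2 - y^2 + z^2

1. The degree is 4 — the shape is more complex than any degree-3 surface.
2. Symmetry: the z-axis is an axis of rotation, so x and y enter only as x² + y².
3. Reading off the gridlines: the y-axis gridline crossings are at y ∈ {-1, 0, 1}; it meets the z-axis at z = 0 (among the integer gridlines); a circular section at z = 0 has radius exactly 1; among the integer gridlines, it crosses the x-axis at x ∈ {-1, 0, 1}.
4. Solving for integer coefficients yields p as stated.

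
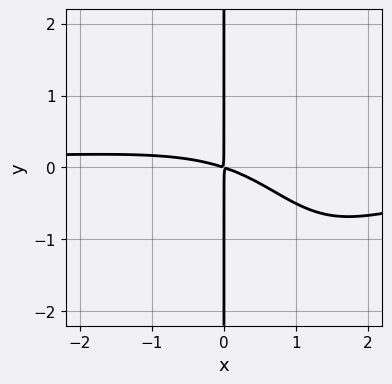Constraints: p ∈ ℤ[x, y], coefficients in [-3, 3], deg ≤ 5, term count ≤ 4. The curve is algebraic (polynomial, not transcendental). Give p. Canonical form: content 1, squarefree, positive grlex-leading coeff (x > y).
1. The degree is 4 — a generic line meets the curve in up to 4 points.
2. From the axis intercepts and sections: every point of the y-axis in the box is on the curve.
3. Fitting integer coefficients to these (and the overall shape) gives p.

x^3*y - 2*x^2*y + x^2 + 3*x*y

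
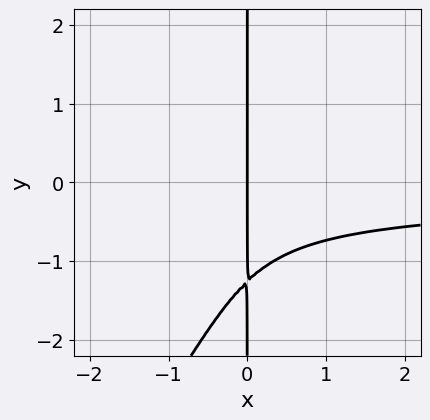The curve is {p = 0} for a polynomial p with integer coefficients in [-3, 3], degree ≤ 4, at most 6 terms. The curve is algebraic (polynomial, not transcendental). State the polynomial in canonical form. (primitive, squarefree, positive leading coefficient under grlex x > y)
1. deg p = 4. The shape is more complex than any degree-3 curve.
2. From the axis intercepts and sections: every point of the y-axis in the box is on the curve; it crosses the x-axis at the gridline x = 0.
3. Putting this together gives p.

3*x^2*y^2 - 2*x*y^3 - 3*x*y^2 - 3*x*y - 3*x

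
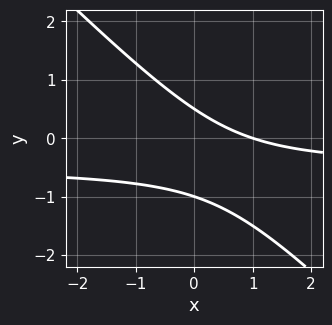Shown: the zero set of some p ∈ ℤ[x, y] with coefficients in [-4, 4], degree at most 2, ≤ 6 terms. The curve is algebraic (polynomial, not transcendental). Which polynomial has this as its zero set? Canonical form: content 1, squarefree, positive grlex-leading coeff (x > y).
2*x*y + 2*y^2 + x + y - 1

(a) Degree: the shape is more complex than any degree-1 curve, so deg p = 2.
(b) Against the integer gridlines: one x-axis crossing is at x = 1; it meets the y-axis at y = -1 (among the integer gridlines).
(c) Solving for integer coefficients yields p as stated.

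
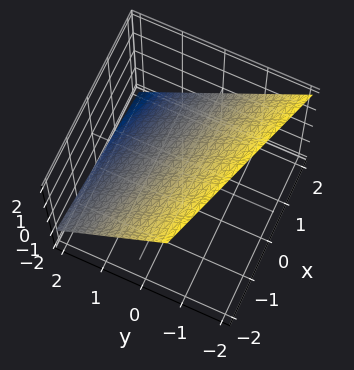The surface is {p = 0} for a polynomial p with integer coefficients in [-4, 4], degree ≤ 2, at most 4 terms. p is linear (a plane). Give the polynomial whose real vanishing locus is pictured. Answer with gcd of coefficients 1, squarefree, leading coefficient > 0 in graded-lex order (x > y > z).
1. The degree is 1 — the surface is flat (a plane).
2. From the visible intercepts: it crosses the x-axis at the gridline x = 2.
3. These observations pin down the coefficients.

x + 3*y + 3*z - 2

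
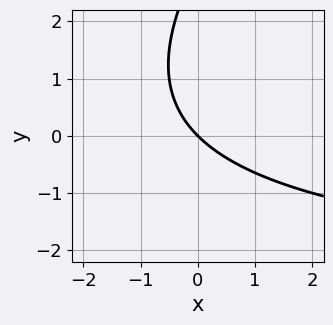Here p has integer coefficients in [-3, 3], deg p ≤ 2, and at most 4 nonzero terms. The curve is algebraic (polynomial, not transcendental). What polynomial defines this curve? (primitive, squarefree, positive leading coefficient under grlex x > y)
1. deg p = 2. No degree-1 curve has this shape.
2. Reading off the gridlines: it meets the x-axis at x = 0 (among the integer gridlines); it meets the y-axis at y = 0 (among the integer gridlines).
3. Solving for integer coefficients yields p as stated.

x*y - y^2 + 3*x + 3*y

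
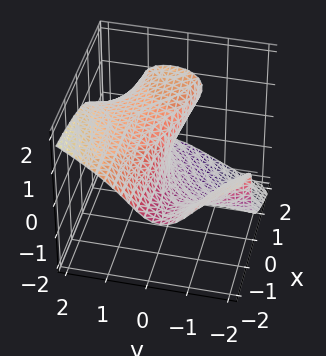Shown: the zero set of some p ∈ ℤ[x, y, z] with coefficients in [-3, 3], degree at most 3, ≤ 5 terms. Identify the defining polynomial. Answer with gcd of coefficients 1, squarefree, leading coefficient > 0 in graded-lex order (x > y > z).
(a) deg p = 3. The shape is more complex than any degree-2 surface.
(b) Against the integer gridlines: it meets the z-axis at z = 0 (among the integer gridlines); every point of the x-axis in the box is on the surface; one y-axis crossing is at y = 0.
(c) Fitting integer coefficients to these (and the overall shape) gives p.

2*x*y^2 + 3*z^3 - 2*x*z - 3*y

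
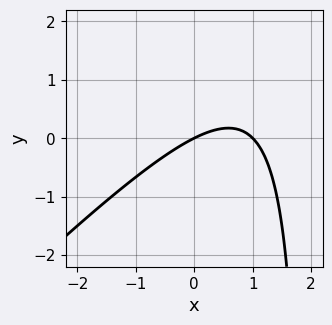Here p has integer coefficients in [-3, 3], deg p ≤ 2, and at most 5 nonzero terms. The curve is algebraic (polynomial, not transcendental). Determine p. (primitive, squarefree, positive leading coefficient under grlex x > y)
x^2 - x*y - x + 2*y

1. deg p = 2. No degree-1 curve has this shape.
2. Reading off the gridlines: one y-axis crossing is at y = 0; the x-axis gridline crossings are at x ∈ {0, 1}.
3. These observations pin down the coefficients.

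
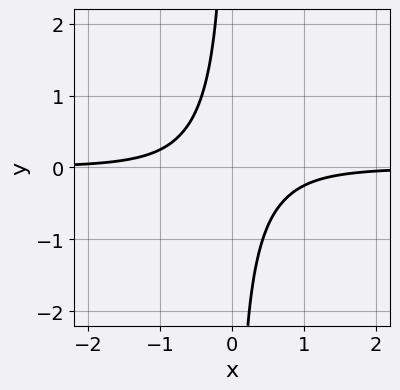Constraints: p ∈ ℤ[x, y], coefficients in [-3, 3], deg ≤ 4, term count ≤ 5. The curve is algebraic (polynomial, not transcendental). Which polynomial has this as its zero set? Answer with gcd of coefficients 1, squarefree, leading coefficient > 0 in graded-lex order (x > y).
2*x^3*y + 2*x*y + 1

(a) deg p = 4. The shape is more complex than any degree-3 curve.
(b) Against the integer gridlines: no y-intercept at any integer in the box; the curve avoids every integer x-axis point in the box.
(c) The integer polynomial consistent with all of this is the stated p.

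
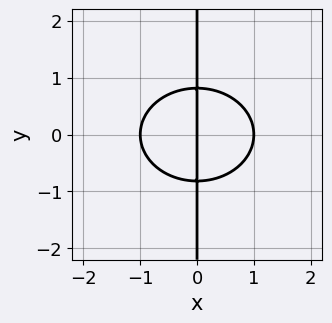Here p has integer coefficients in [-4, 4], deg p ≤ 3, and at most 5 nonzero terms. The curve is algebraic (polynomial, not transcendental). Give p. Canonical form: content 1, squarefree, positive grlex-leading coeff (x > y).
2*x^3 + 3*x*y^2 - 2*x

First, degree: a generic line meets the curve in up to 3 points, so deg p = 3.
Then, symmetries: it's symmetric under y → −y, forcing even powers of y.
Then, against the integer gridlines: every point of the y-axis in the box is on the curve; among the integer gridlines, it crosses the x-axis at x ∈ {-1, 0, 1}.
Finally, matching integer coefficients to the picture gives p.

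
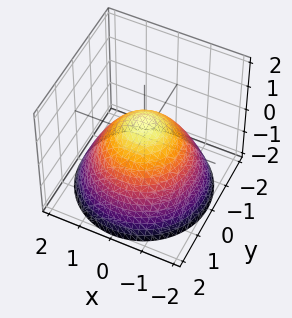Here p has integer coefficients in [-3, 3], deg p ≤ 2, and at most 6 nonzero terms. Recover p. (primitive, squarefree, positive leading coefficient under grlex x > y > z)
2*x^2 + 2*y^2 + 3*z - 2

deg p = 2. The shape is more complex than any degree-1 surface.
Symmetries: the z-axis is an axis of rotation, so x and y enter only as x² + y².
Checking where it meets the axes: among the integer gridlines, it crosses the y-axis at y ∈ {-1, 1}; among the integer gridlines, it crosses the x-axis at x ∈ {-1, 1}; a circular section at z = 0 has radius exactly 1.
The integer polynomial consistent with all of this is the stated p.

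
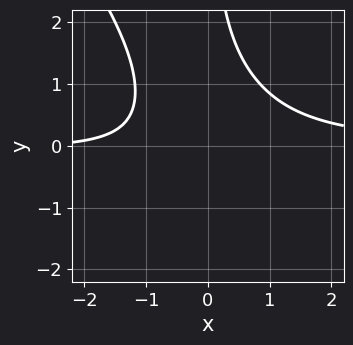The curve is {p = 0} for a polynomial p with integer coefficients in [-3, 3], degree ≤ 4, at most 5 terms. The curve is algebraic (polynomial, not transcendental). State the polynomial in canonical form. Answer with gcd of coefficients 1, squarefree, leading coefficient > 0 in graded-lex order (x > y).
The degree is 3 — no degree-2 curve has this shape.
From the axis intercepts and sections: the curve avoids every integer y-axis point in the box; no x-intercept at any integer in the box.
The integer polynomial consistent with all of this is the stated p.

3*x^2*y + 2*x*y^2 - x - 3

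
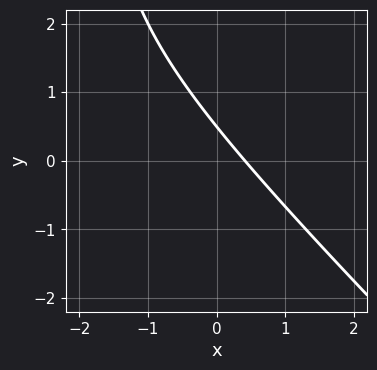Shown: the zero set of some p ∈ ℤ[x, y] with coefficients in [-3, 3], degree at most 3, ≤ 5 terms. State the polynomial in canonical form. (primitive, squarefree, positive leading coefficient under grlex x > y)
Degree: a generic line meets the curve in up to 2 points, so deg p = 2.
Matching integer coefficients to the picture gives p.

x^2 + x*y + 2*x + 2*y - 1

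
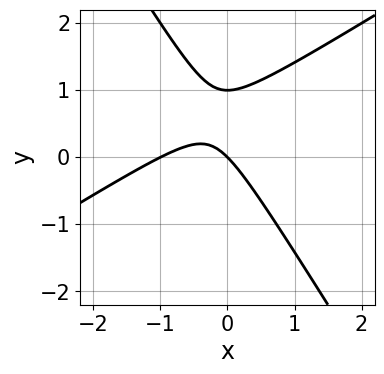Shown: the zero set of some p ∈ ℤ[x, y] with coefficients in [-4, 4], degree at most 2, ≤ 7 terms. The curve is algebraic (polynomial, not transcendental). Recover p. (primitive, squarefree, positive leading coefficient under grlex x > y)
1. deg p = 2. The shape is more complex than any degree-1 curve.
2. From the visible intercepts: the x-axis gridline crossings are at x ∈ {-1, 0}; the y-axis gridline crossings are at y ∈ {0, 1}.
3. Putting this together gives p.

x^2 - x*y - y^2 + x + y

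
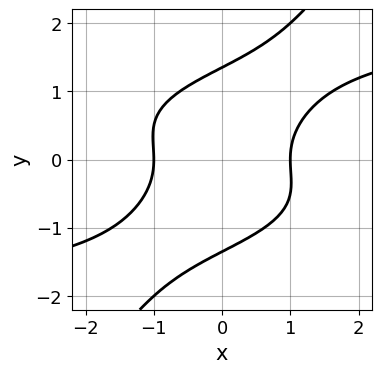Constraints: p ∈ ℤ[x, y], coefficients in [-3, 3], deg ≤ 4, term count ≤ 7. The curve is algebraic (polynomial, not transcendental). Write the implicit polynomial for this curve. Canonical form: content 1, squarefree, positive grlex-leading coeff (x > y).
Degree: no degree-3 curve has this shape, so deg p = 4.
From the visible intercepts: among the integer gridlines, it crosses the x-axis at x ∈ {-1, 1}.
The integer polynomial consistent with all of this is the stated p.

3*x*y^3 - 2*y^4 - 3*x^2 + 2*y^2 + 3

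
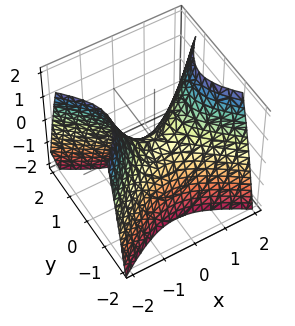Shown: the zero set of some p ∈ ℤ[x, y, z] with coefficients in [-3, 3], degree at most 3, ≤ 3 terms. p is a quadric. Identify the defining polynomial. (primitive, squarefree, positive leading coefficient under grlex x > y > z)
2*x^2 - 3*y^2 - 2*z

(a) The degree is 2 — a saddle surface; a quadric.
(b) Symmetries: the x ↦ −x reflection is a symmetry, so x appears only in even powers; it's symmetric under y → −y, forcing even powers of y.
(c) Against the integer gridlines: one y-axis crossing is at y = 0; it meets the z-axis at z = 0 (among the integer gridlines).
(d) Assembling these constraints gives the stated polynomial.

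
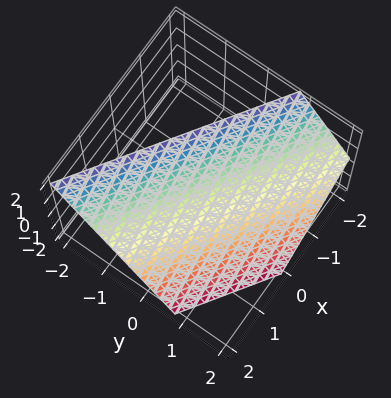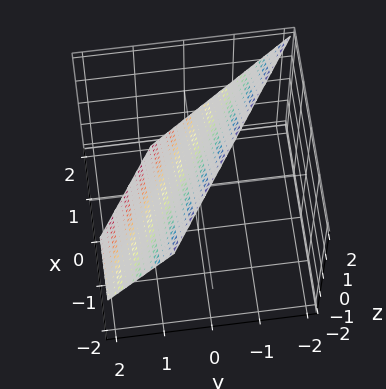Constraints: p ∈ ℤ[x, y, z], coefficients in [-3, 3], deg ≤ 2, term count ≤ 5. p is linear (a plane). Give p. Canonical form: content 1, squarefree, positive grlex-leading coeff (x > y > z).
1. The degree is 1 — the surface is flat (a plane).
2. Against the integer gridlines: one z-axis crossing is at z = 1; it crosses the x-axis at the gridline x = 1.
3. Assembling these constraints gives the stated polynomial.

2*x + 3*y + 2*z - 2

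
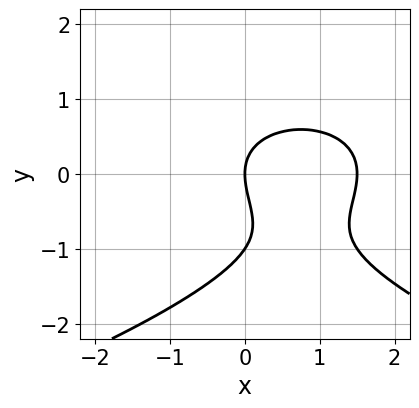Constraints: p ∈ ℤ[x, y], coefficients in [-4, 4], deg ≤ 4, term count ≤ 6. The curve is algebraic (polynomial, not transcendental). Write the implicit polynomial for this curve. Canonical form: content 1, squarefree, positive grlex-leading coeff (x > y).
2*y^3 + 2*x^2 + 2*y^2 - 3*x

(a) deg p = 3.
(b) From the axis intercepts and sections: it meets the x-axis at x = 0 (among the integer gridlines); the y-axis gridline crossings are at y ∈ {-1, 0}.
(c) Matching integer coefficients to the picture gives p.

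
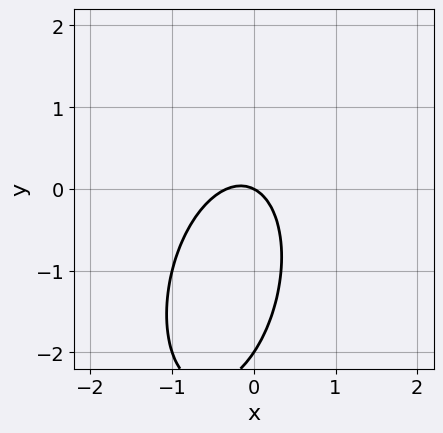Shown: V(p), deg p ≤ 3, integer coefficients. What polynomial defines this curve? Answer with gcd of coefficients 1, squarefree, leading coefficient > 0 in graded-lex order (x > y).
First, deg p = 2. No degree-1 curve has this shape.
Next, reading off the gridlines: it crosses the x-axis at the gridline x = 0; among the integer gridlines, it crosses the y-axis at y ∈ {-2, 0}.
Finally, these observations pin down the coefficients.

3*x^2 - x*y + y^2 + x + 2*y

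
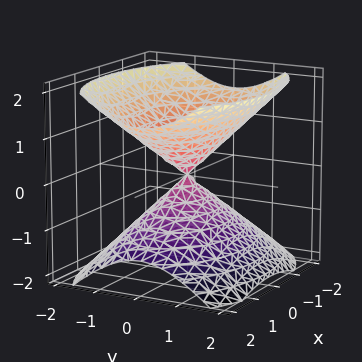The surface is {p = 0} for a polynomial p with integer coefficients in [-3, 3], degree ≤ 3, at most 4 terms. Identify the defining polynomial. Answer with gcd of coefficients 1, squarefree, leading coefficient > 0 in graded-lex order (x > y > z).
x^2 + 2*y^2 - 2*z^2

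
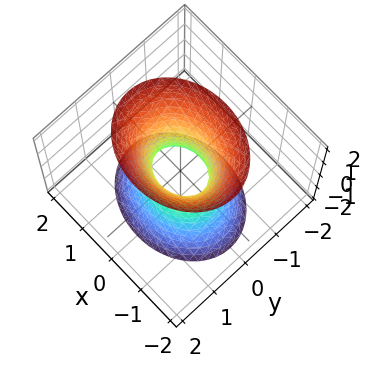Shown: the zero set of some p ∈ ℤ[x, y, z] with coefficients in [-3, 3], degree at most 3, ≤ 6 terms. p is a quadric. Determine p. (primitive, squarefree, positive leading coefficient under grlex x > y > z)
2*x^2 + 3*y^2 - z^2 - 1

1. The degree is 2 — an hourglass — one-sheet hyperboloid; a quadric.
2. Symmetries: mirror symmetry z ↦ −z ⇒ only even powers of z; the y ↦ −y reflection is a symmetry, so y appears only in even powers; mirror symmetry x ↦ −x ⇒ only even powers of x.
3. From the axis intercepts and sections: the surface avoids every integer z-axis point in the box.
4. Fitting integer coefficients to these (and the overall shape) gives p.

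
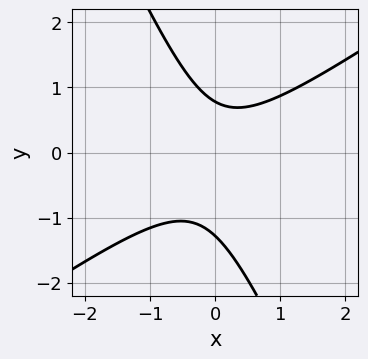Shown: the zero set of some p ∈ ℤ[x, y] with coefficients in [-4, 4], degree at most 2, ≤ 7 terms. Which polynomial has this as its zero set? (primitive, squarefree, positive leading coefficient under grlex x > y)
1. deg p = 2.
2. From the visible intercepts: the curve avoids every integer x-axis point in the box.
3. Together with the visible shape, these determine p as stated.

3*x^2 - 3*x*y - 2*y^2 - y + 2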